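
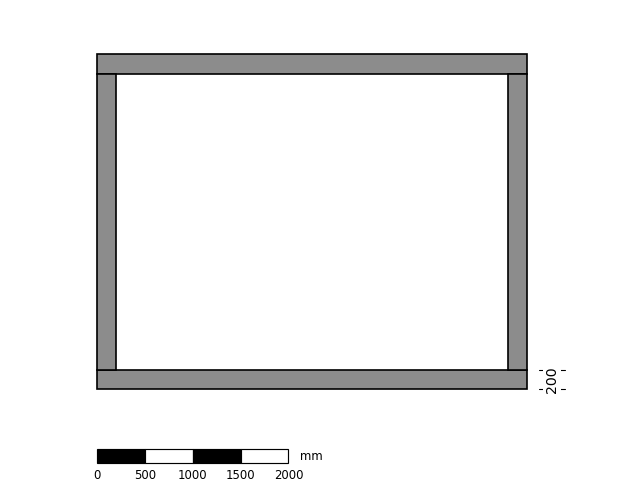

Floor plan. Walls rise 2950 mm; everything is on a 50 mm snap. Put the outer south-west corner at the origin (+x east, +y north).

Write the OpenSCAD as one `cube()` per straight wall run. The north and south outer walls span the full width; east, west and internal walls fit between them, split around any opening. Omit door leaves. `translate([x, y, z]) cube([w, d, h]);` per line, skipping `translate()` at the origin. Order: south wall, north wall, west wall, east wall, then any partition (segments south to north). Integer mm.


cube([4500, 200, 2950]);
translate([0, 3300, 0]) cube([4500, 200, 2950]);
translate([0, 200, 0]) cube([200, 3100, 2950]);
translate([4300, 200, 0]) cube([200, 3100, 2950]);


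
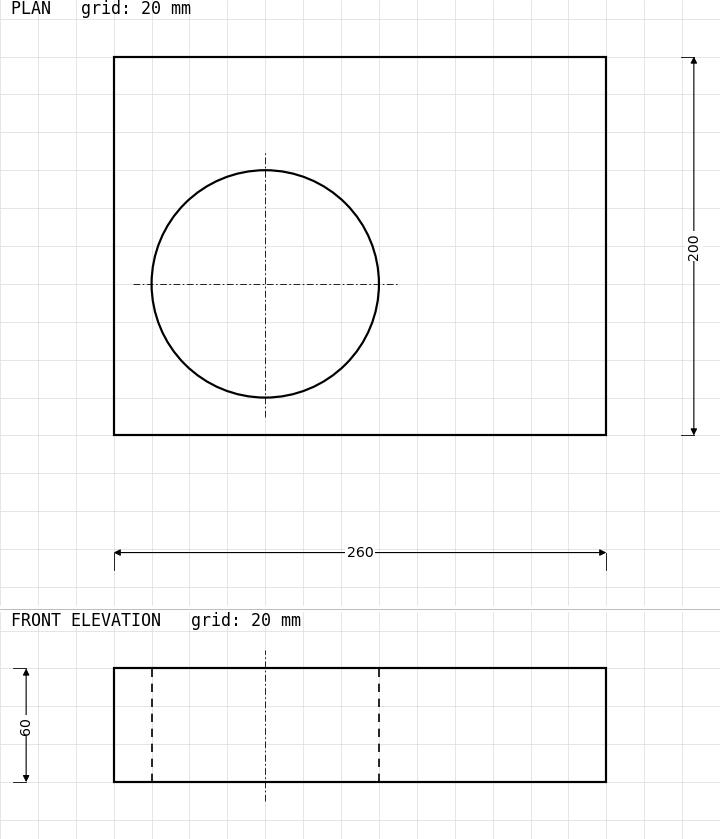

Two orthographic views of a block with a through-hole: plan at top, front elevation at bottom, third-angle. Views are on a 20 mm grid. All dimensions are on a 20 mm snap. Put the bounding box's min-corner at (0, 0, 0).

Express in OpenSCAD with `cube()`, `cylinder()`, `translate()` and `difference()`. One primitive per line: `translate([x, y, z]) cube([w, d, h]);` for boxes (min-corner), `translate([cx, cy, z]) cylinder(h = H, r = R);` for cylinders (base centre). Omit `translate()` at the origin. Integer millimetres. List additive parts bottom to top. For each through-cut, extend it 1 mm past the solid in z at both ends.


difference() {
  cube([260, 200, 60]);
  translate([80, 80, -1]) cylinder(h = 62, r = 60);
}


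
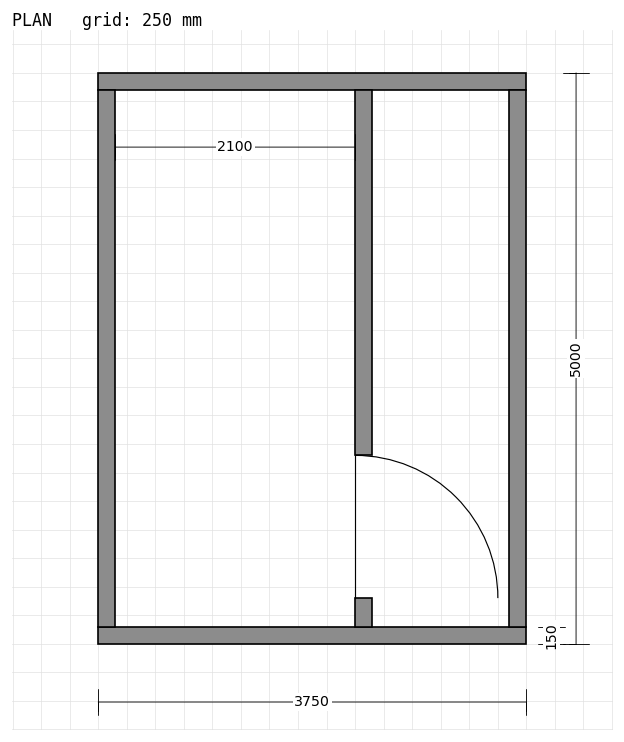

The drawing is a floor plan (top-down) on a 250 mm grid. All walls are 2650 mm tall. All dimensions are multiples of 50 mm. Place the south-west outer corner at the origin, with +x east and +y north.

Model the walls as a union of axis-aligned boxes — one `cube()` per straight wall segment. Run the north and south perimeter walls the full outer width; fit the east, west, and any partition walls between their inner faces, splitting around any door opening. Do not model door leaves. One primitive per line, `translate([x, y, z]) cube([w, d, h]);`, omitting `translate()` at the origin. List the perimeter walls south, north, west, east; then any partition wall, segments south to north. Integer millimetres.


cube([3750, 150, 2650]);
translate([0, 4850, 0]) cube([3750, 150, 2650]);
translate([0, 150, 0]) cube([150, 4700, 2650]);
translate([3600, 150, 0]) cube([150, 4700, 2650]);
translate([2250, 150, 0]) cube([150, 250, 2650]);
translate([2250, 1650, 0]) cube([150, 3200, 2650]);


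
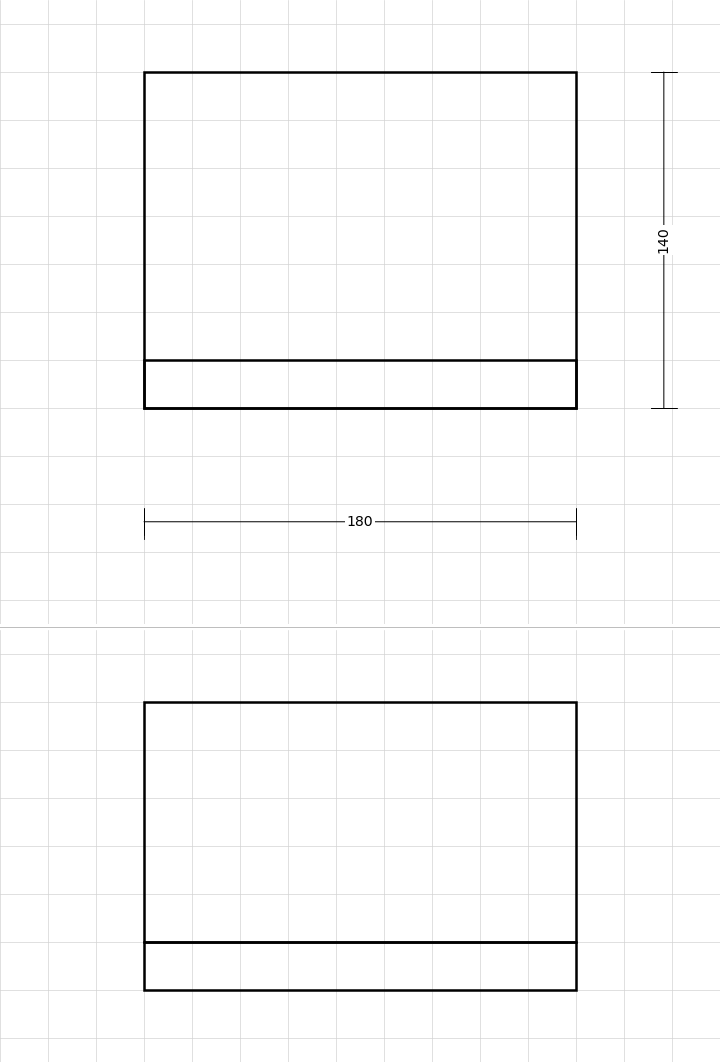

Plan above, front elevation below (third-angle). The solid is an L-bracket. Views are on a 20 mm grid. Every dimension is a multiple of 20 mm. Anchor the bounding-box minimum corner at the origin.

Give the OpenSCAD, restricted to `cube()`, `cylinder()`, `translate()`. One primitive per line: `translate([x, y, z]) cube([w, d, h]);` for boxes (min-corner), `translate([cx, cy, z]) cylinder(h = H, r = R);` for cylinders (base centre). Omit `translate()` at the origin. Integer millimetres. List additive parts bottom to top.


cube([180, 140, 20]);
translate([0, 0, 20]) cube([180, 20, 100]);


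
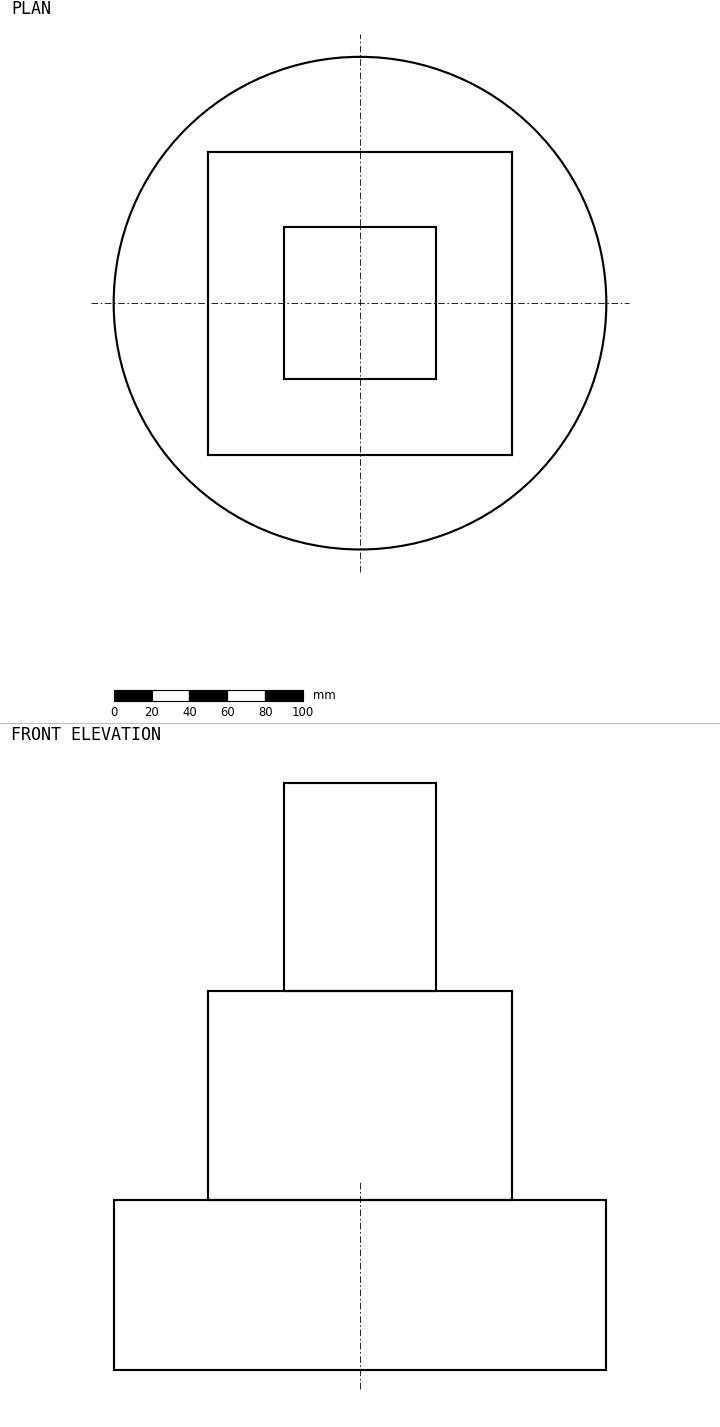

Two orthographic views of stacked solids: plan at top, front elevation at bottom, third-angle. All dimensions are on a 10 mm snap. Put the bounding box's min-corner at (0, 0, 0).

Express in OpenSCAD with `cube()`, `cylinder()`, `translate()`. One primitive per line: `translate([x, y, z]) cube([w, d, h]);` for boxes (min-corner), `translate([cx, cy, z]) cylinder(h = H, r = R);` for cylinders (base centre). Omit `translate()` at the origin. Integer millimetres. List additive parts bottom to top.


translate([130, 130, 0]) cylinder(h = 90, r = 130);
translate([50, 50, 90]) cube([160, 160, 110]);
translate([90, 90, 200]) cube([80, 80, 110]);


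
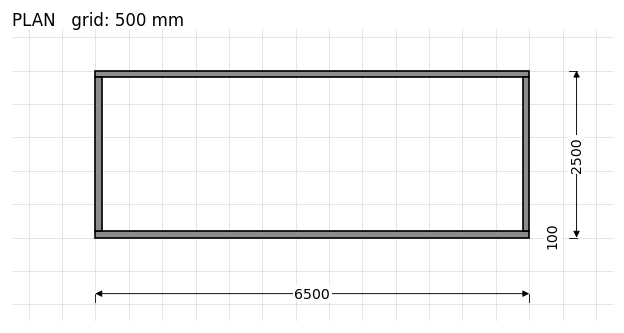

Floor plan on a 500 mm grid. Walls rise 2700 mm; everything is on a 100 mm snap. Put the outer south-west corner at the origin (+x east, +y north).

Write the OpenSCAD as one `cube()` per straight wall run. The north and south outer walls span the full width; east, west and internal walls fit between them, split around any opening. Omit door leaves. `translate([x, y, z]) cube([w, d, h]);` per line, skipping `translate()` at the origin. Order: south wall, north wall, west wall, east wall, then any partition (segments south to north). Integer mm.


cube([6500, 100, 2700]);
translate([0, 2400, 0]) cube([6500, 100, 2700]);
translate([0, 100, 0]) cube([100, 2300, 2700]);
translate([6400, 100, 0]) cube([100, 2300, 2700]);


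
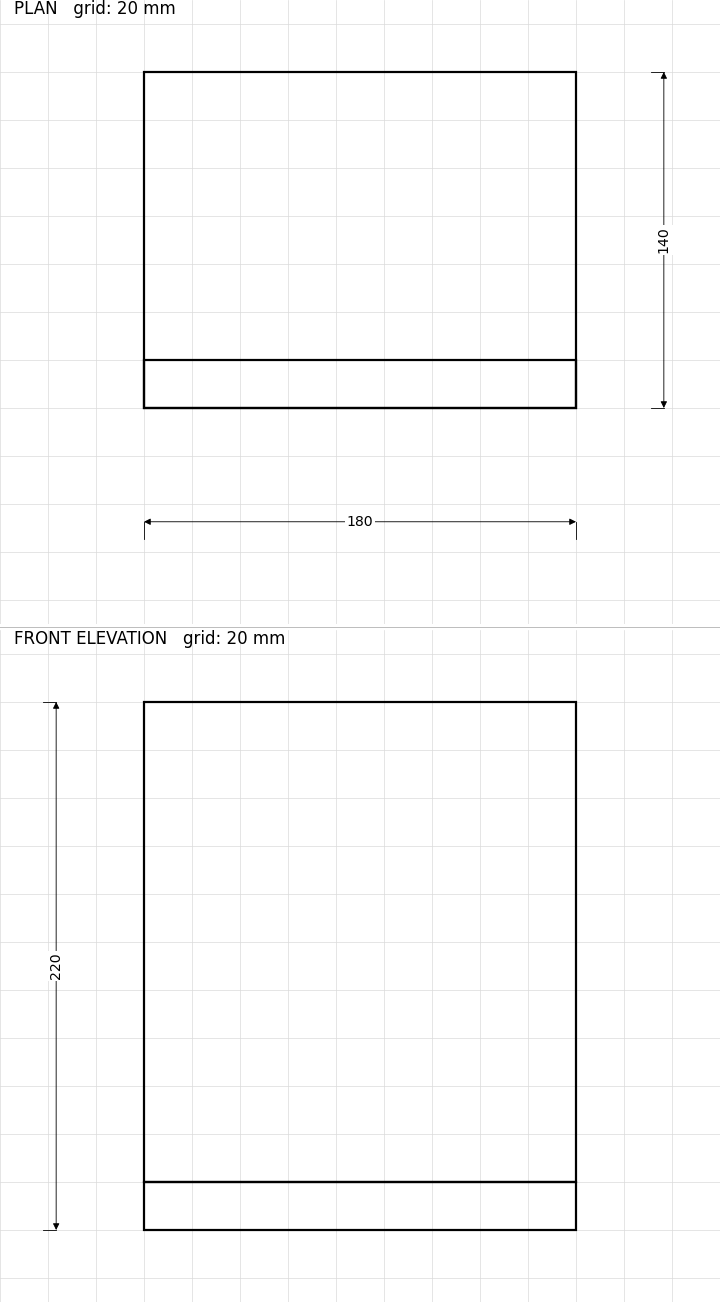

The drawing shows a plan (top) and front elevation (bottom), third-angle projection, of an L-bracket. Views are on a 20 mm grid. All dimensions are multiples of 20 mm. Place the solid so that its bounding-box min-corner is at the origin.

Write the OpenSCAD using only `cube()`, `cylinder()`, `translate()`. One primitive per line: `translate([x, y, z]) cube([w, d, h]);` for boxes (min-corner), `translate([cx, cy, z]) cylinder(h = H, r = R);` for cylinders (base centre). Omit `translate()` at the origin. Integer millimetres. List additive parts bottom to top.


cube([180, 140, 20]);
translate([0, 0, 20]) cube([180, 20, 200]);


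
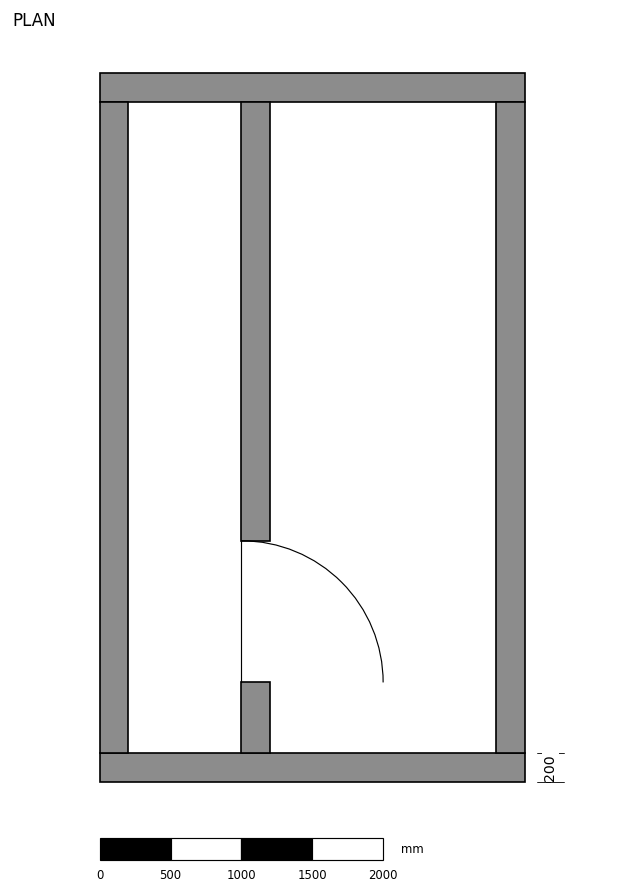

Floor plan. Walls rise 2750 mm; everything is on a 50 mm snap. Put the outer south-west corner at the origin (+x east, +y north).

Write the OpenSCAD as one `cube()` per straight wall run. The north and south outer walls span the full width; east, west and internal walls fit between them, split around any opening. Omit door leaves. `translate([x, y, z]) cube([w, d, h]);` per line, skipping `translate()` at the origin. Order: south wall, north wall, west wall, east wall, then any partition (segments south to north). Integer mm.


cube([3000, 200, 2750]);
translate([0, 4800, 0]) cube([3000, 200, 2750]);
translate([0, 200, 0]) cube([200, 4600, 2750]);
translate([2800, 200, 0]) cube([200, 4600, 2750]);
translate([1000, 200, 0]) cube([200, 500, 2750]);
translate([1000, 1700, 0]) cube([200, 3100, 2750]);


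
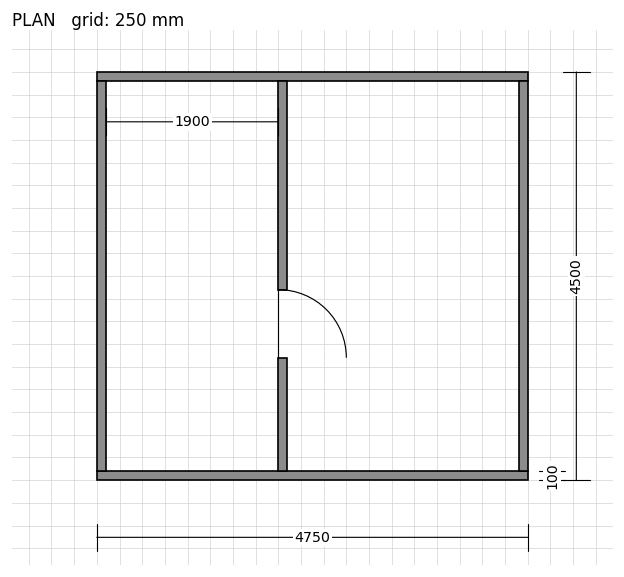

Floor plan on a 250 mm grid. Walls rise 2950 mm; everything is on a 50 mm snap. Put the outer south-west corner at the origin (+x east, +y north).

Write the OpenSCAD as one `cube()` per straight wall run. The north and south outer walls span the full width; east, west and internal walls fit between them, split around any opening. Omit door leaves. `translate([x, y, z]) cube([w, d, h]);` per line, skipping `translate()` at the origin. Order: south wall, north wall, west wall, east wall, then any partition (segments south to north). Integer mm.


cube([4750, 100, 2950]);
translate([0, 4400, 0]) cube([4750, 100, 2950]);
translate([0, 100, 0]) cube([100, 4300, 2950]);
translate([4650, 100, 0]) cube([100, 4300, 2950]);
translate([2000, 100, 0]) cube([100, 1250, 2950]);
translate([2000, 2100, 0]) cube([100, 2300, 2950]);


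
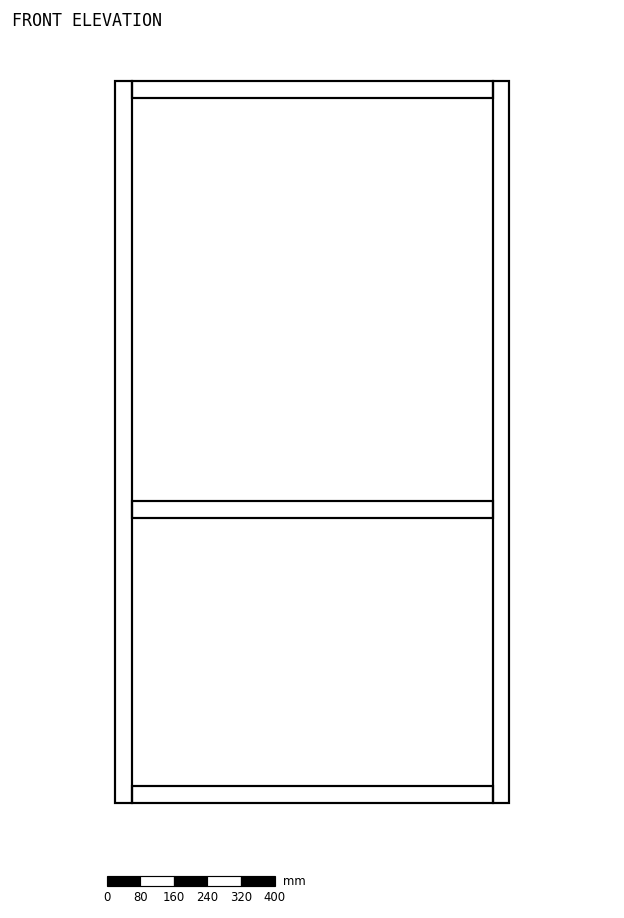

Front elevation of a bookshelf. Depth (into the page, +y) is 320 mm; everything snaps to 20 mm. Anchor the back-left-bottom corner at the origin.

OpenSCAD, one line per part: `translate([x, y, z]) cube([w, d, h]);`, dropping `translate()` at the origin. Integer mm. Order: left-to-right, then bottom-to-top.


cube([40, 320, 1720]);
translate([40, 0, 0]) cube([860, 320, 40]);
translate([40, 0, 680]) cube([860, 320, 40]);
translate([40, 0, 1680]) cube([860, 320, 40]);
translate([900, 0, 0]) cube([40, 320, 1720]);


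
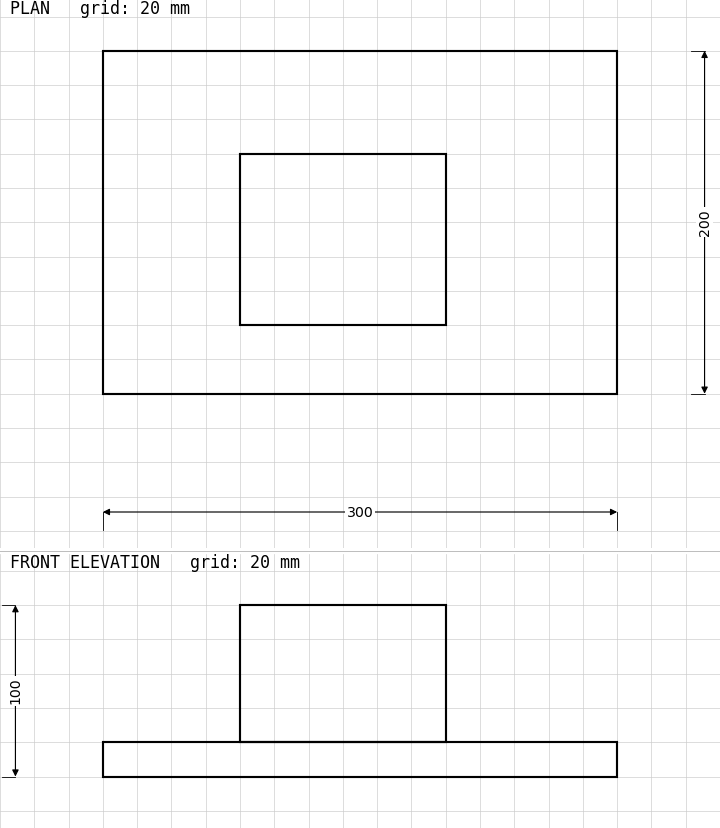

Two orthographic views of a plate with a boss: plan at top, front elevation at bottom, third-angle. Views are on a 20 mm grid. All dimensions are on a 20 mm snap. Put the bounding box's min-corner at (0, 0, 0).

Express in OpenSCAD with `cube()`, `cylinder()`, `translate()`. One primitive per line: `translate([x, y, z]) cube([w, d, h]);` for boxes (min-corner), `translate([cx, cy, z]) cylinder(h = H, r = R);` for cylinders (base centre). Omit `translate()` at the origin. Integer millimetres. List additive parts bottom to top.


cube([300, 200, 20]);
translate([80, 40, 20]) cube([120, 100, 80]);


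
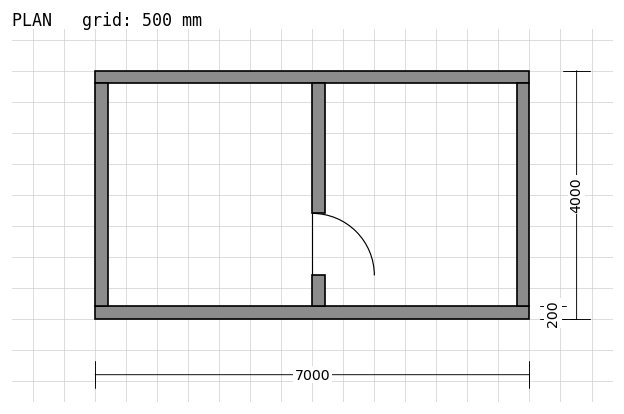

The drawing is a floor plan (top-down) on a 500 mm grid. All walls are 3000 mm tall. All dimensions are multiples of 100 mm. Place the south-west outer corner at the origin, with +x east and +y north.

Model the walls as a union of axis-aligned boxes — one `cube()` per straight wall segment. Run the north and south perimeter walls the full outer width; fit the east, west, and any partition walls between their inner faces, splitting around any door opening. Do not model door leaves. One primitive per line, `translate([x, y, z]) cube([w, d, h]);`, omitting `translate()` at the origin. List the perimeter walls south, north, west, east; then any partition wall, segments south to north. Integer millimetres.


cube([7000, 200, 3000]);
translate([0, 3800, 0]) cube([7000, 200, 3000]);
translate([0, 200, 0]) cube([200, 3600, 3000]);
translate([6800, 200, 0]) cube([200, 3600, 3000]);
translate([3500, 200, 0]) cube([200, 500, 3000]);
translate([3500, 1700, 0]) cube([200, 2100, 3000]);


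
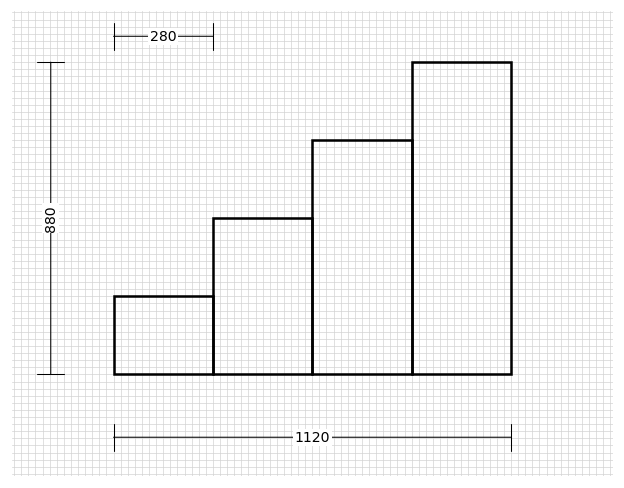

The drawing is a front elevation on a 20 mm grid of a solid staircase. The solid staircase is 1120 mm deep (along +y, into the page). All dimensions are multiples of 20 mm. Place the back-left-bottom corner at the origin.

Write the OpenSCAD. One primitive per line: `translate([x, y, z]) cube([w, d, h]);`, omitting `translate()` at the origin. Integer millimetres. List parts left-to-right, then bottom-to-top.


cube([280, 1120, 220]);
translate([280, 0, 0]) cube([280, 1120, 440]);
translate([560, 0, 0]) cube([280, 1120, 660]);
translate([840, 0, 0]) cube([280, 1120, 880]);


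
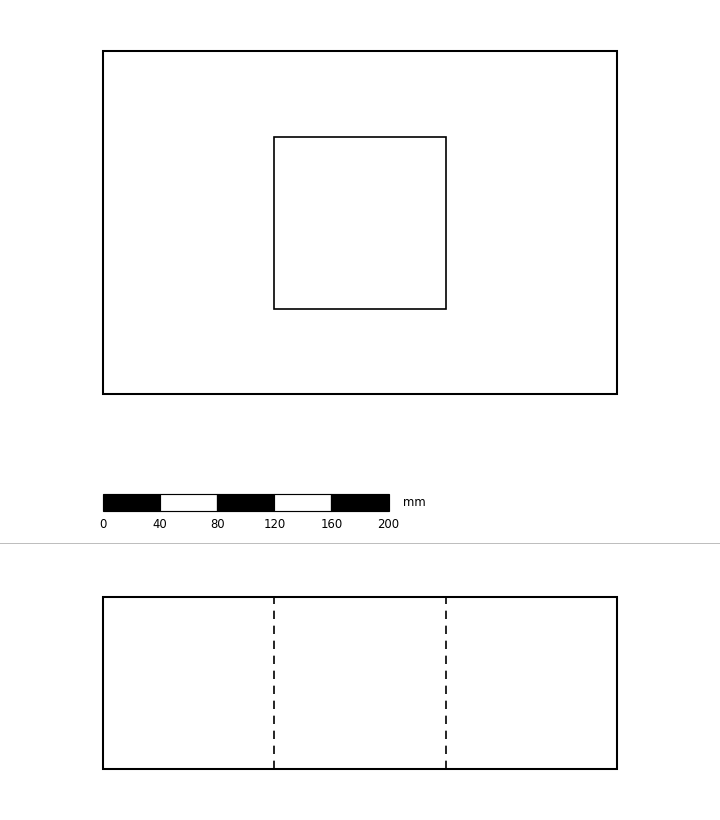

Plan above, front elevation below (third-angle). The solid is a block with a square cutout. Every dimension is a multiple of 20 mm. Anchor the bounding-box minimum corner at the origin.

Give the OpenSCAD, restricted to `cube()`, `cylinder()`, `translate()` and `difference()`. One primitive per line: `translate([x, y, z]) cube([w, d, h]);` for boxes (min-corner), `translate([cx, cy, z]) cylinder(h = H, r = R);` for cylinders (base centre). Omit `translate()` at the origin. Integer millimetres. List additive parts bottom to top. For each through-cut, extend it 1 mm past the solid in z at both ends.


difference() {
  cube([360, 240, 120]);
  translate([120, 60, -1]) cube([120, 120, 122]);
}


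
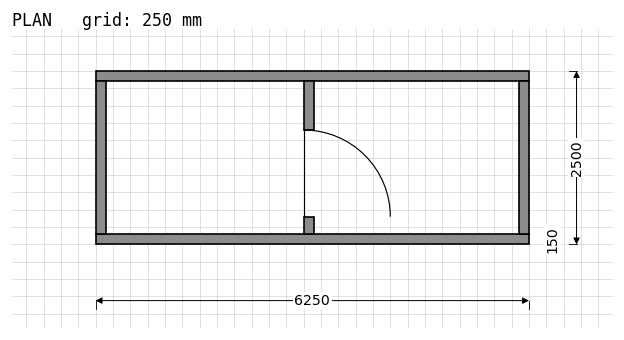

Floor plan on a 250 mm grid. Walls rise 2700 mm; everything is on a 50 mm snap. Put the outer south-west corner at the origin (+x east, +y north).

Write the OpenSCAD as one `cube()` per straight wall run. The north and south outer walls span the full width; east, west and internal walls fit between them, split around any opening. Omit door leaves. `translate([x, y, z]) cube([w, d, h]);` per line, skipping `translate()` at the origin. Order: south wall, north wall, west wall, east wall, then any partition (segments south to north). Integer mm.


cube([6250, 150, 2700]);
translate([0, 2350, 0]) cube([6250, 150, 2700]);
translate([0, 150, 0]) cube([150, 2200, 2700]);
translate([6100, 150, 0]) cube([150, 2200, 2700]);
translate([3000, 150, 0]) cube([150, 250, 2700]);
translate([3000, 1650, 0]) cube([150, 700, 2700]);


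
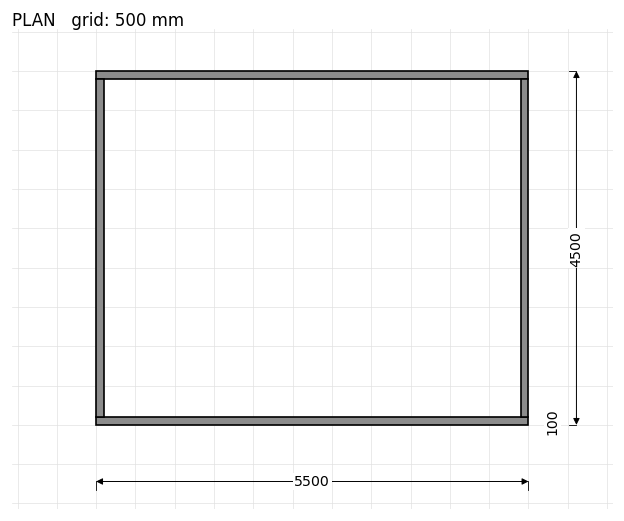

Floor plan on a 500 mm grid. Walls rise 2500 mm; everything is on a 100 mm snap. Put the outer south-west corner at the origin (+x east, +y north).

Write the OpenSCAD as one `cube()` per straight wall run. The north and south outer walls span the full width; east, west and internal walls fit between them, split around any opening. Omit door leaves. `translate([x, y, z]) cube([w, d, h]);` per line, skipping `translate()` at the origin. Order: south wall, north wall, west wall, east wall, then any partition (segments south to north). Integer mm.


cube([5500, 100, 2500]);
translate([0, 4400, 0]) cube([5500, 100, 2500]);
translate([0, 100, 0]) cube([100, 4300, 2500]);
translate([5400, 100, 0]) cube([100, 4300, 2500]);


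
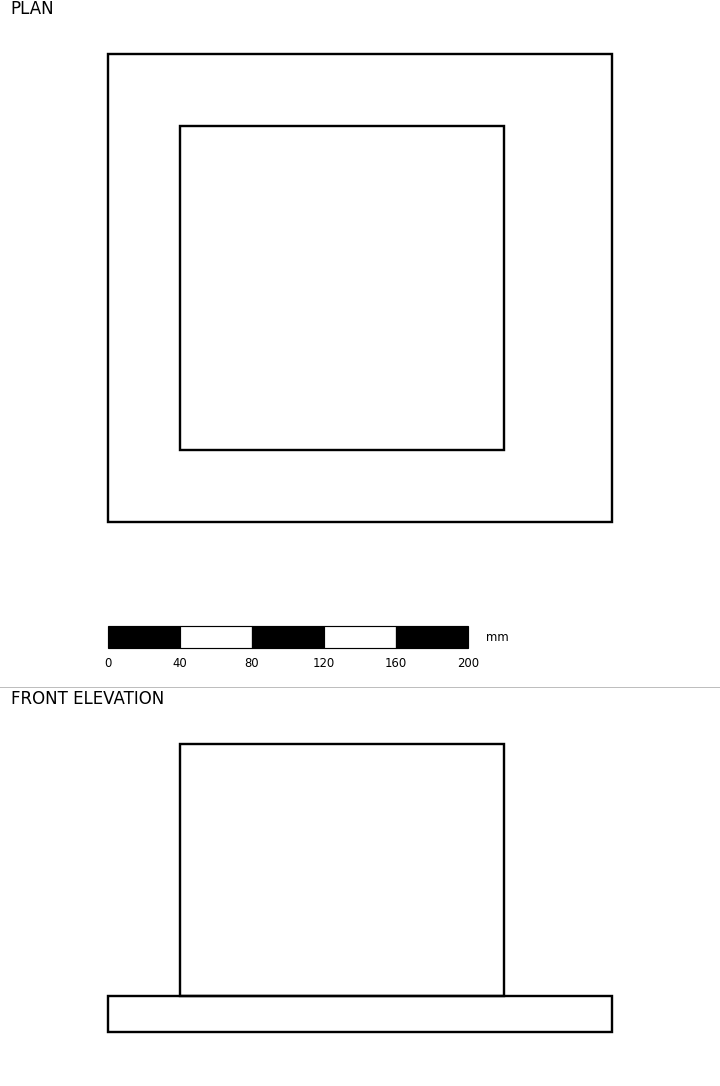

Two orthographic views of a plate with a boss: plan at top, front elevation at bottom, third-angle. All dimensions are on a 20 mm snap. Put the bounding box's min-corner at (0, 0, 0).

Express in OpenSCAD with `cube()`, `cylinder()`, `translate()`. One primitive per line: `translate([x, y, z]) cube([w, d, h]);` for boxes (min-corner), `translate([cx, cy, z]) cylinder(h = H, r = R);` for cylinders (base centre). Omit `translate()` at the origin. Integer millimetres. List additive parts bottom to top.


cube([280, 260, 20]);
translate([40, 40, 20]) cube([180, 180, 140]);


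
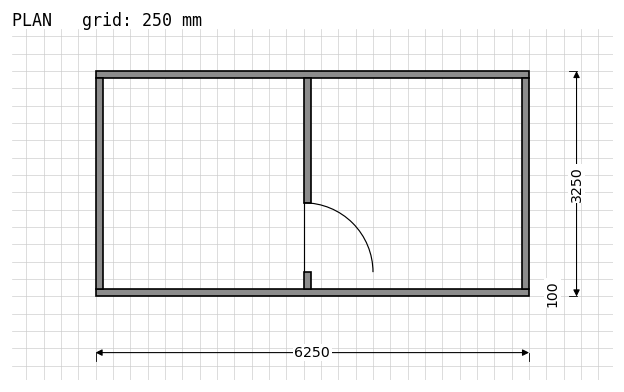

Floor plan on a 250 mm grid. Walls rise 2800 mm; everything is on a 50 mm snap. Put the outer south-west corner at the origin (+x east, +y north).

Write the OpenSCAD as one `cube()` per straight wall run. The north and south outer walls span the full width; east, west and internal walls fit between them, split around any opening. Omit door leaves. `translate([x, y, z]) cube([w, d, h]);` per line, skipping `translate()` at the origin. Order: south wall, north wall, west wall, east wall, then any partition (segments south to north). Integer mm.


cube([6250, 100, 2800]);
translate([0, 3150, 0]) cube([6250, 100, 2800]);
translate([0, 100, 0]) cube([100, 3050, 2800]);
translate([6150, 100, 0]) cube([100, 3050, 2800]);
translate([3000, 100, 0]) cube([100, 250, 2800]);
translate([3000, 1350, 0]) cube([100, 1800, 2800]);


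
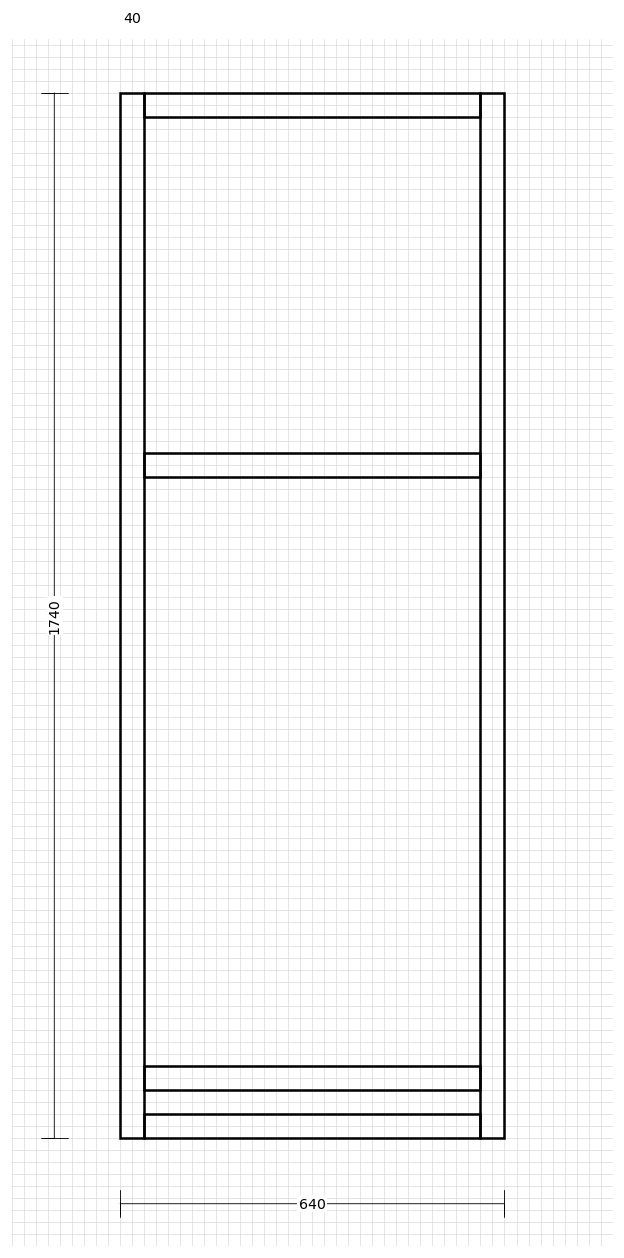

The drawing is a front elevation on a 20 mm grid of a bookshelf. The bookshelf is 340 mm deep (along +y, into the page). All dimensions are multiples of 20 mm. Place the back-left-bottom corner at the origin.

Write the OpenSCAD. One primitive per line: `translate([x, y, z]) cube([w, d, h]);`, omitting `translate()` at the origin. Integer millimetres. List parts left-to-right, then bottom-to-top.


cube([40, 340, 1740]);
translate([40, 0, 0]) cube([560, 340, 40]);
translate([40, 0, 80]) cube([560, 340, 40]);
translate([40, 0, 1100]) cube([560, 340, 40]);
translate([40, 0, 1700]) cube([560, 340, 40]);
translate([600, 0, 0]) cube([40, 340, 1740]);


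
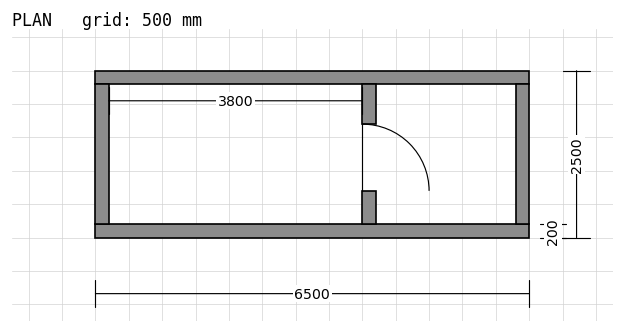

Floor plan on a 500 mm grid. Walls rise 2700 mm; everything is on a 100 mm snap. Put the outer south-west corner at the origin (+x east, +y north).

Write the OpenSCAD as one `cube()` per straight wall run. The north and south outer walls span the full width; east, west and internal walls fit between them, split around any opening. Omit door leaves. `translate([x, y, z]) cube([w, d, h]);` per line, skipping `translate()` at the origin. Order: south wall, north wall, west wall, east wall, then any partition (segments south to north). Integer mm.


cube([6500, 200, 2700]);
translate([0, 2300, 0]) cube([6500, 200, 2700]);
translate([0, 200, 0]) cube([200, 2100, 2700]);
translate([6300, 200, 0]) cube([200, 2100, 2700]);
translate([4000, 200, 0]) cube([200, 500, 2700]);
translate([4000, 1700, 0]) cube([200, 600, 2700]);


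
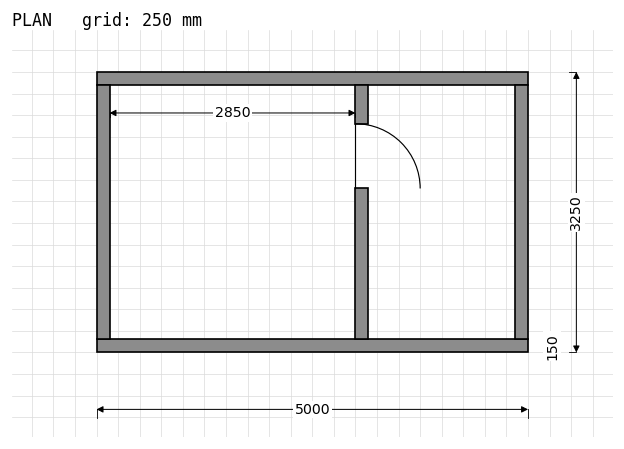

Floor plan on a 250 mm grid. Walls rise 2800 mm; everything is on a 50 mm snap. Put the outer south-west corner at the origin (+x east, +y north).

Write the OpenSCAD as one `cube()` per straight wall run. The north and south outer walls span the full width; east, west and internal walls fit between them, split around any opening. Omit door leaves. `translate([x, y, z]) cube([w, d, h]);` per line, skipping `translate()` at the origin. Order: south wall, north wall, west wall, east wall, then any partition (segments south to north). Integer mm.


cube([5000, 150, 2800]);
translate([0, 3100, 0]) cube([5000, 150, 2800]);
translate([0, 150, 0]) cube([150, 2950, 2800]);
translate([4850, 150, 0]) cube([150, 2950, 2800]);
translate([3000, 150, 0]) cube([150, 1750, 2800]);
translate([3000, 2650, 0]) cube([150, 450, 2800]);


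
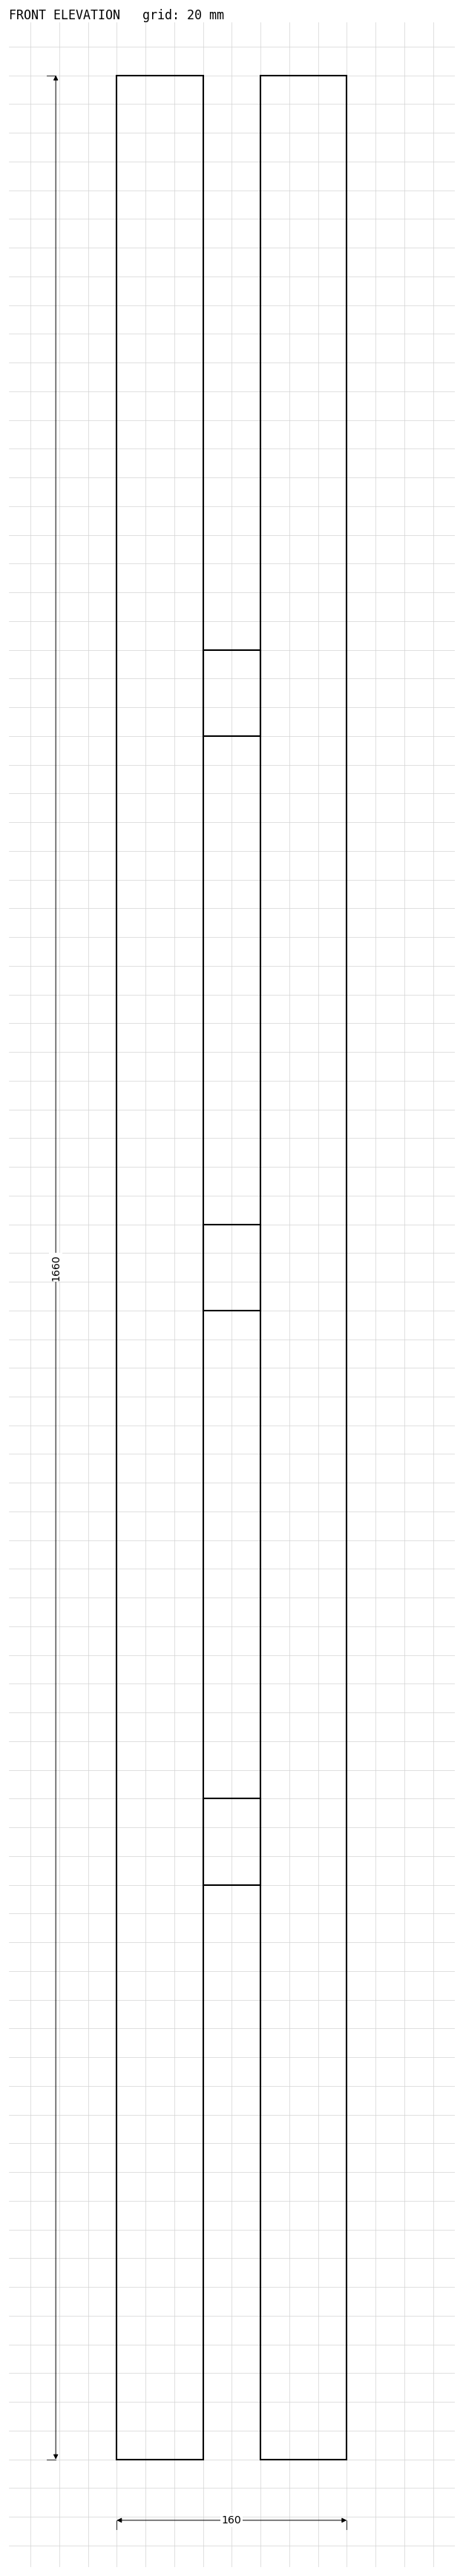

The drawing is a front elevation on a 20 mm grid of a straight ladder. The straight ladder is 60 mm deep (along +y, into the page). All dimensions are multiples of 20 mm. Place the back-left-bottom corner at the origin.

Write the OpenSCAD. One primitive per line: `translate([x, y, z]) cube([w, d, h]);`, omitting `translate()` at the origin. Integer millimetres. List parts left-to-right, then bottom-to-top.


cube([60, 60, 1660]);
translate([60, 0, 400]) cube([40, 60, 60]);
translate([60, 0, 800]) cube([40, 60, 60]);
translate([60, 0, 1200]) cube([40, 60, 60]);
translate([100, 0, 0]) cube([60, 60, 1660]);


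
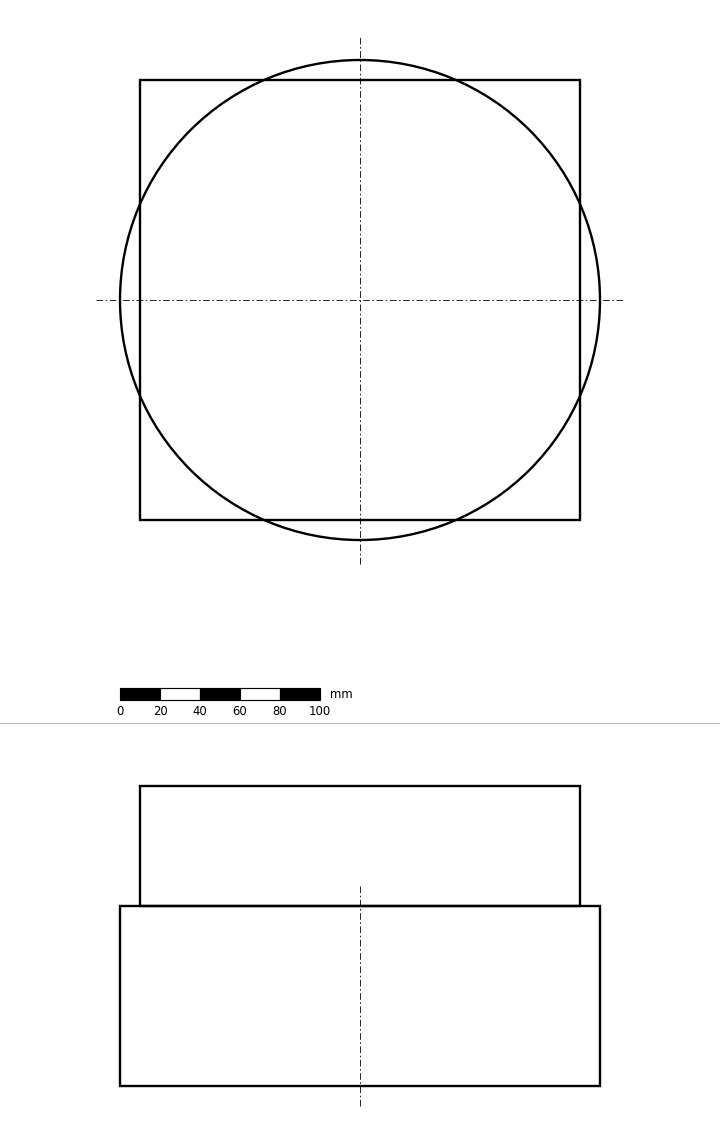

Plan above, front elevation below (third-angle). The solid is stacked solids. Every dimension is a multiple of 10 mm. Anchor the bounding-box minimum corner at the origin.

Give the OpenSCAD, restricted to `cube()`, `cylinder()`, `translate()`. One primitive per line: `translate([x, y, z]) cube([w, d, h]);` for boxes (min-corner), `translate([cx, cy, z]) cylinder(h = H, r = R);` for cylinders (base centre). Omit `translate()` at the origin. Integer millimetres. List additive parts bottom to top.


translate([120, 120, 0]) cylinder(h = 90, r = 120);
translate([10, 10, 90]) cube([220, 220, 60]);


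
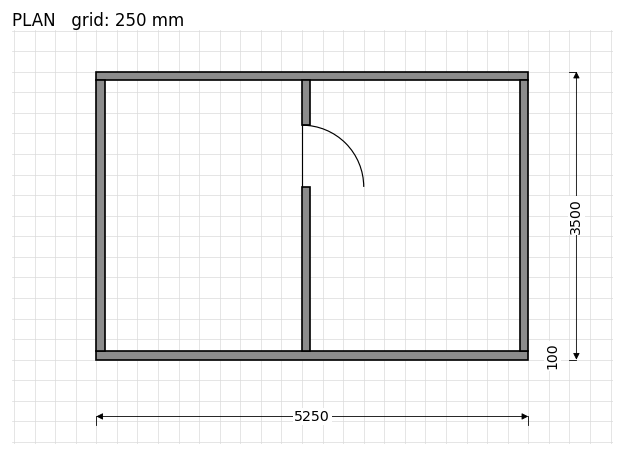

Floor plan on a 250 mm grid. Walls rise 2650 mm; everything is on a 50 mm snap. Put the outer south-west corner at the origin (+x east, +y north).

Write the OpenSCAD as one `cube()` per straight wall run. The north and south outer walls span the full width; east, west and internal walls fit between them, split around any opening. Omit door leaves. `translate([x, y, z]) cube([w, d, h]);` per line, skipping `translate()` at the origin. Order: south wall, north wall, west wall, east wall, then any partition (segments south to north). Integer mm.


cube([5250, 100, 2650]);
translate([0, 3400, 0]) cube([5250, 100, 2650]);
translate([0, 100, 0]) cube([100, 3300, 2650]);
translate([5150, 100, 0]) cube([100, 3300, 2650]);
translate([2500, 100, 0]) cube([100, 2000, 2650]);
translate([2500, 2850, 0]) cube([100, 550, 2650]);


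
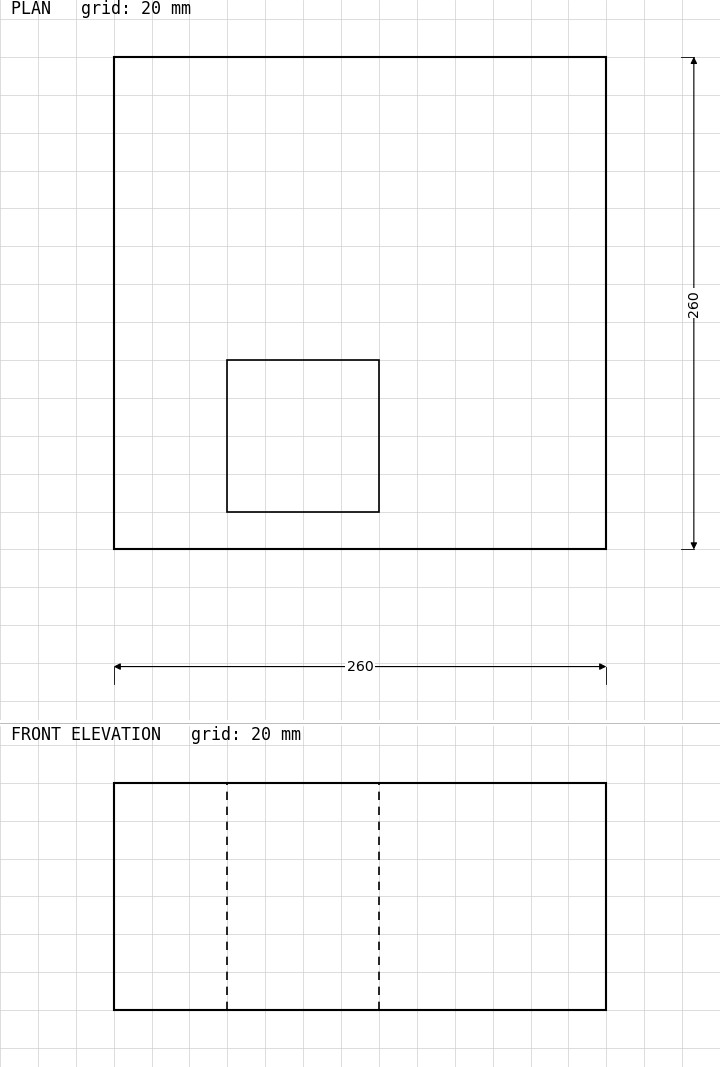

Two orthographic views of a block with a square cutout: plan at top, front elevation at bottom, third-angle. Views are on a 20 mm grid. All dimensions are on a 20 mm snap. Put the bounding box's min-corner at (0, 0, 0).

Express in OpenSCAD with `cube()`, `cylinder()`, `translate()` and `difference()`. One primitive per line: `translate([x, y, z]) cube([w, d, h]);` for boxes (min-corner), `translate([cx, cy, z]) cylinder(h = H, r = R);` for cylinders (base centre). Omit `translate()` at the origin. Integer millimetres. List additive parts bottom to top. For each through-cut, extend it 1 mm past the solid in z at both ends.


difference() {
  cube([260, 260, 120]);
  translate([60, 20, -1]) cube([80, 80, 122]);
}


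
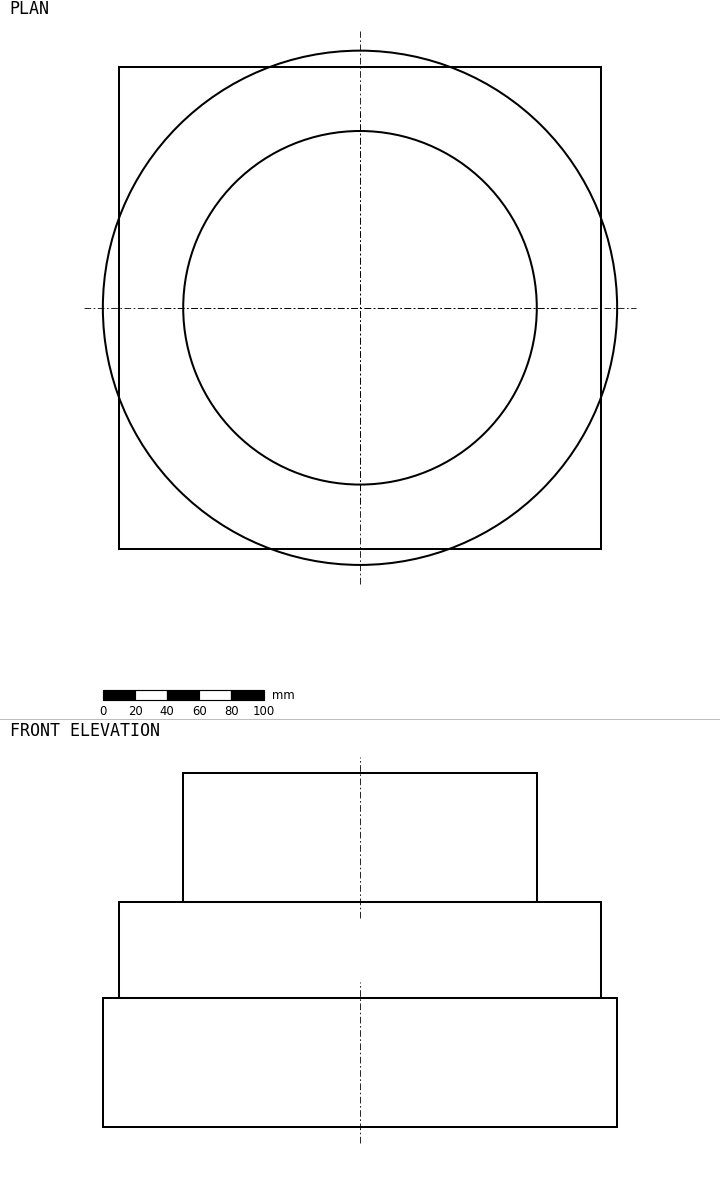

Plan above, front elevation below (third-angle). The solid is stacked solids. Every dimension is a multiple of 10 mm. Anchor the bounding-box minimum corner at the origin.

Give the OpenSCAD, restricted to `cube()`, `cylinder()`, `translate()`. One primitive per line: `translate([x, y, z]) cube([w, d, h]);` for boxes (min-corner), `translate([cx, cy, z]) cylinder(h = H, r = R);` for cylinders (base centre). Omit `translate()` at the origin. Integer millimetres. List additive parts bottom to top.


translate([160, 160, 0]) cylinder(h = 80, r = 160);
translate([10, 10, 80]) cube([300, 300, 60]);
translate([160, 160, 140]) cylinder(h = 80, r = 110);


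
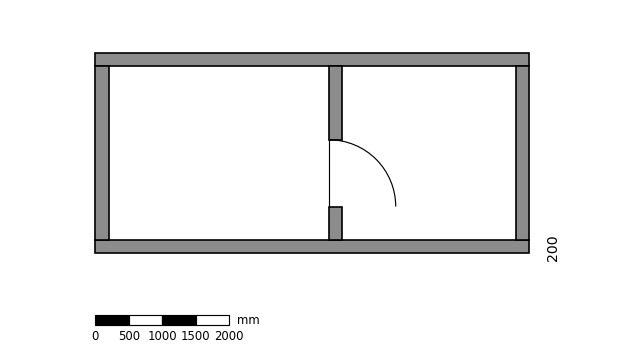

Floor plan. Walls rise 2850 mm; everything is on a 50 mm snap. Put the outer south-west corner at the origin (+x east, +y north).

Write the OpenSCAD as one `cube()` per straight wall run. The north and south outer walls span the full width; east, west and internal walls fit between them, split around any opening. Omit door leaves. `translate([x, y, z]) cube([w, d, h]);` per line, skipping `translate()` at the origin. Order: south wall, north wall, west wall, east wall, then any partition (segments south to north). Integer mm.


cube([6500, 200, 2850]);
translate([0, 2800, 0]) cube([6500, 200, 2850]);
translate([0, 200, 0]) cube([200, 2600, 2850]);
translate([6300, 200, 0]) cube([200, 2600, 2850]);
translate([3500, 200, 0]) cube([200, 500, 2850]);
translate([3500, 1700, 0]) cube([200, 1100, 2850]);


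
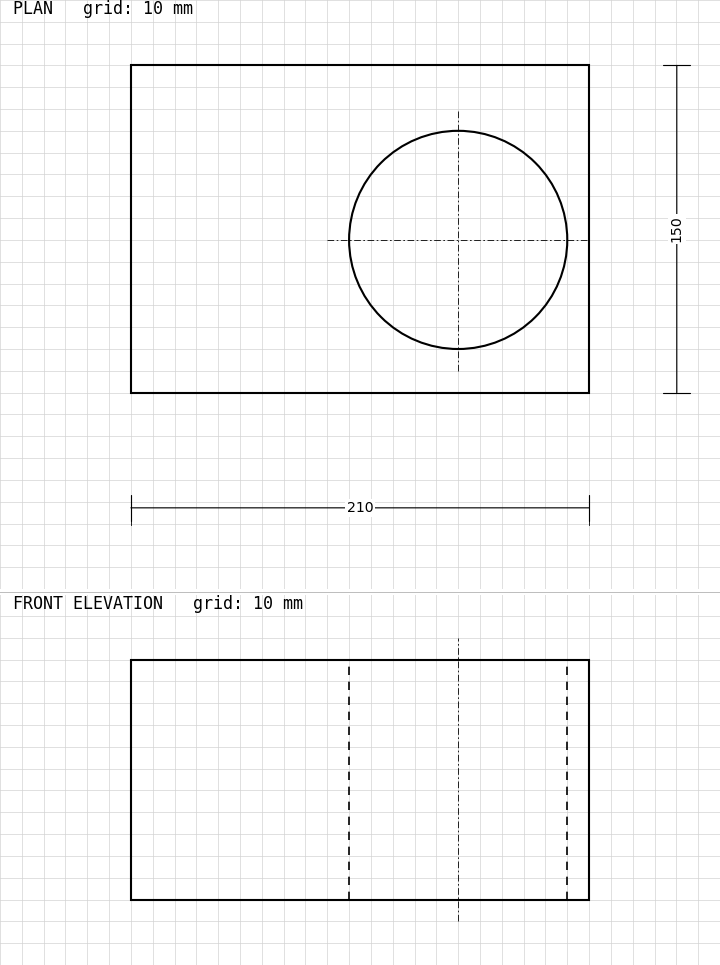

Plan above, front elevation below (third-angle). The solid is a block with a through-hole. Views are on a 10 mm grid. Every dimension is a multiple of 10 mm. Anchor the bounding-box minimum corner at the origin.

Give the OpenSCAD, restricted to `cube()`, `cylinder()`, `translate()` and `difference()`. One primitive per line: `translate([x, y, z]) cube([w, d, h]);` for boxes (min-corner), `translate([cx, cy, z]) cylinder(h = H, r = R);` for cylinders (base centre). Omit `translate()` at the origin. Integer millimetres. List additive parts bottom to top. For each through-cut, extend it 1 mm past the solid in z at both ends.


difference() {
  cube([210, 150, 110]);
  translate([150, 70, -1]) cylinder(h = 112, r = 50);
}


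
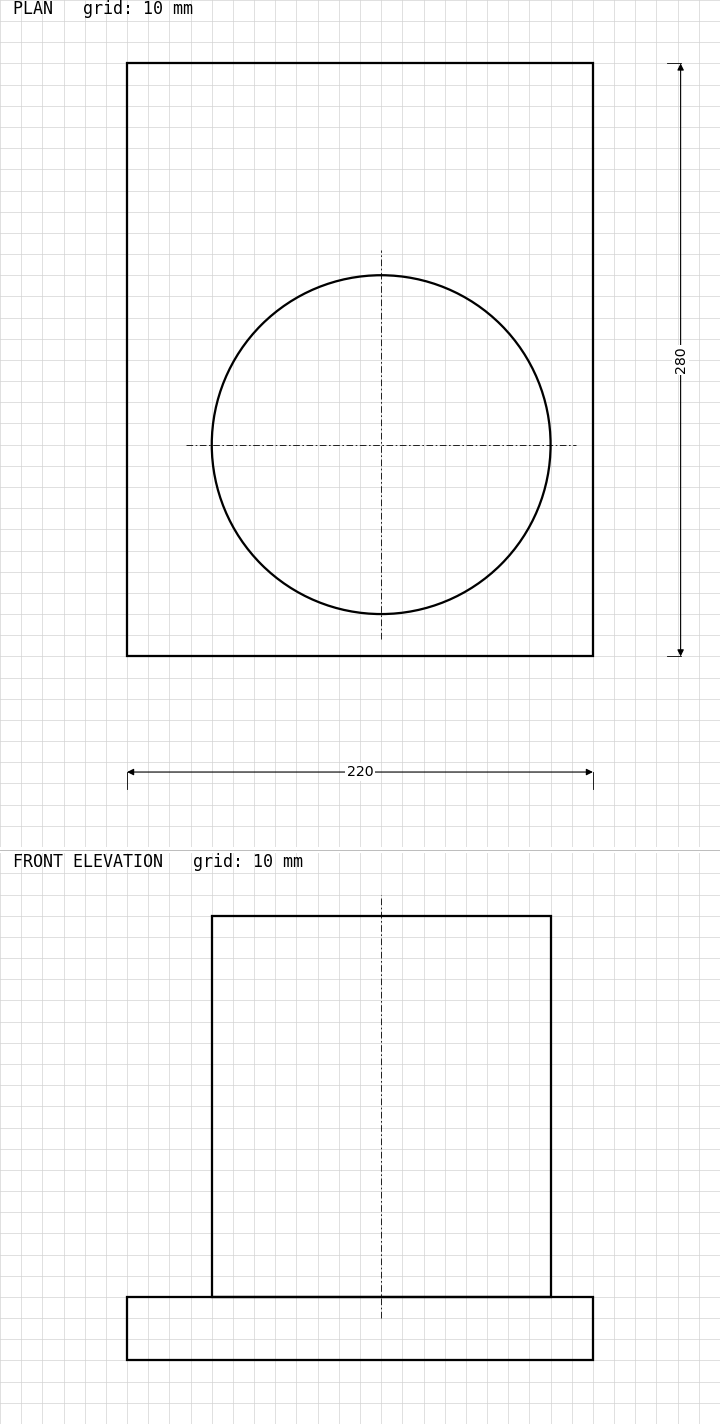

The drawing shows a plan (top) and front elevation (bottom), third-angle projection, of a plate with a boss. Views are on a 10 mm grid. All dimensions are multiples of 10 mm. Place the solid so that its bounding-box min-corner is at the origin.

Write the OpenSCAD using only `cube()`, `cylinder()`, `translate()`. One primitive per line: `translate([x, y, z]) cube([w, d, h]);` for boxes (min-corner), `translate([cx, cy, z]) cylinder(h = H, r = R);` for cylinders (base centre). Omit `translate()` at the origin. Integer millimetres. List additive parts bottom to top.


cube([220, 280, 30]);
translate([120, 100, 30]) cylinder(h = 180, r = 80);


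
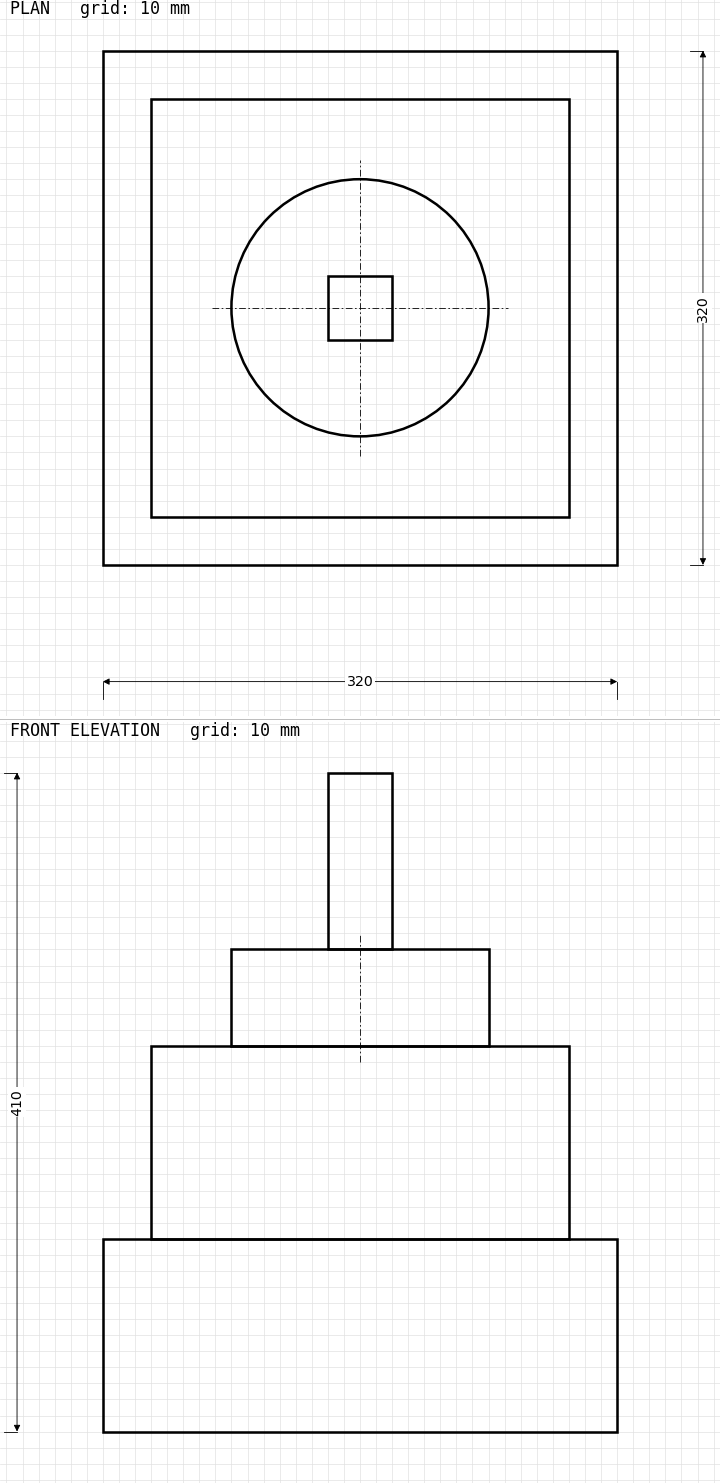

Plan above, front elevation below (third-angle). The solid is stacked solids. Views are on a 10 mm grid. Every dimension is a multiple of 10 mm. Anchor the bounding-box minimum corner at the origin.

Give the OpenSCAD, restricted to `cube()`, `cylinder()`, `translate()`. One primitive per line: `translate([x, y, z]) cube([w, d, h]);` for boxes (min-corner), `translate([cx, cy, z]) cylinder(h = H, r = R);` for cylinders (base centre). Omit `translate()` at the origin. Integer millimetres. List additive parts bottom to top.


cube([320, 320, 120]);
translate([30, 30, 120]) cube([260, 260, 120]);
translate([160, 160, 240]) cylinder(h = 60, r = 80);
translate([140, 140, 300]) cube([40, 40, 110]);


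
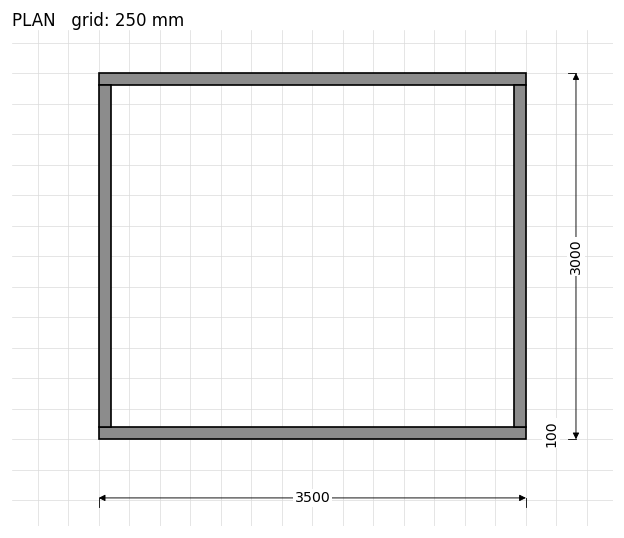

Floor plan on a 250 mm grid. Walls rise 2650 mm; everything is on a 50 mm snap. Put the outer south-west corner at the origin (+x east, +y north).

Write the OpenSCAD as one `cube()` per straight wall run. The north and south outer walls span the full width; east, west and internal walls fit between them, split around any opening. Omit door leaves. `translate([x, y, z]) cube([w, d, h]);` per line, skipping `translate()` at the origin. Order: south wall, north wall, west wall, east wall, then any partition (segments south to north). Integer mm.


cube([3500, 100, 2650]);
translate([0, 2900, 0]) cube([3500, 100, 2650]);
translate([0, 100, 0]) cube([100, 2800, 2650]);
translate([3400, 100, 0]) cube([100, 2800, 2650]);


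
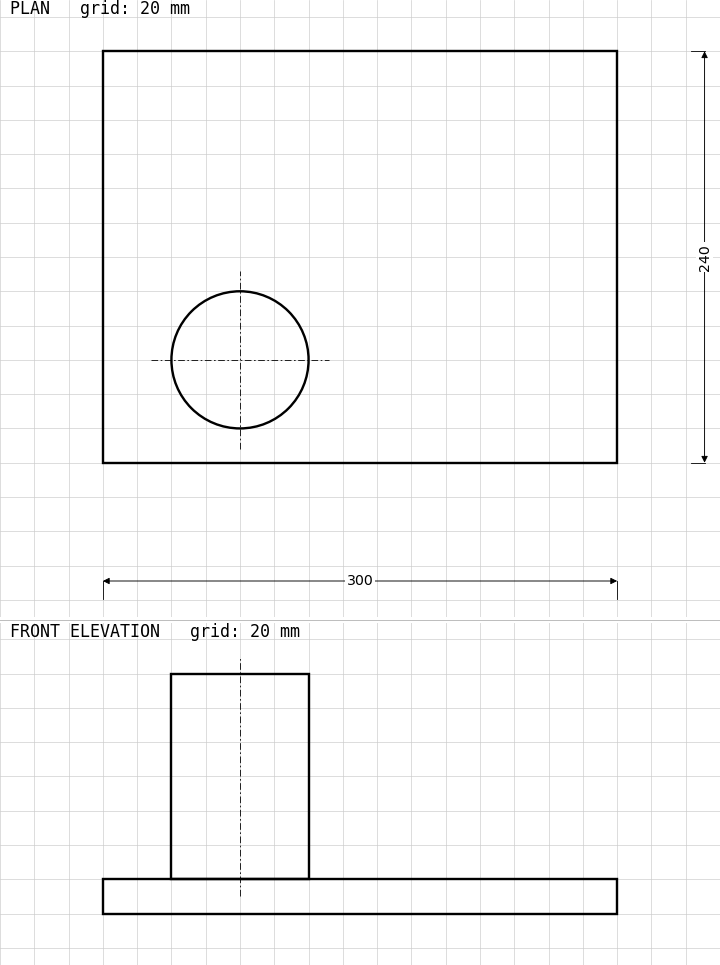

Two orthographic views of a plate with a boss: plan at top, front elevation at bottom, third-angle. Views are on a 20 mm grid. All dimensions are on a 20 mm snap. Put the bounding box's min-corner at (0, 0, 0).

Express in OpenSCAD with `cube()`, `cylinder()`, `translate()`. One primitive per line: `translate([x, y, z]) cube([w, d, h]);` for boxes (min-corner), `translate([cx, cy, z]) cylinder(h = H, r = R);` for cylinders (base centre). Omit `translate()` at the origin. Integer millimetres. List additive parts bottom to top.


cube([300, 240, 20]);
translate([80, 60, 20]) cylinder(h = 120, r = 40);


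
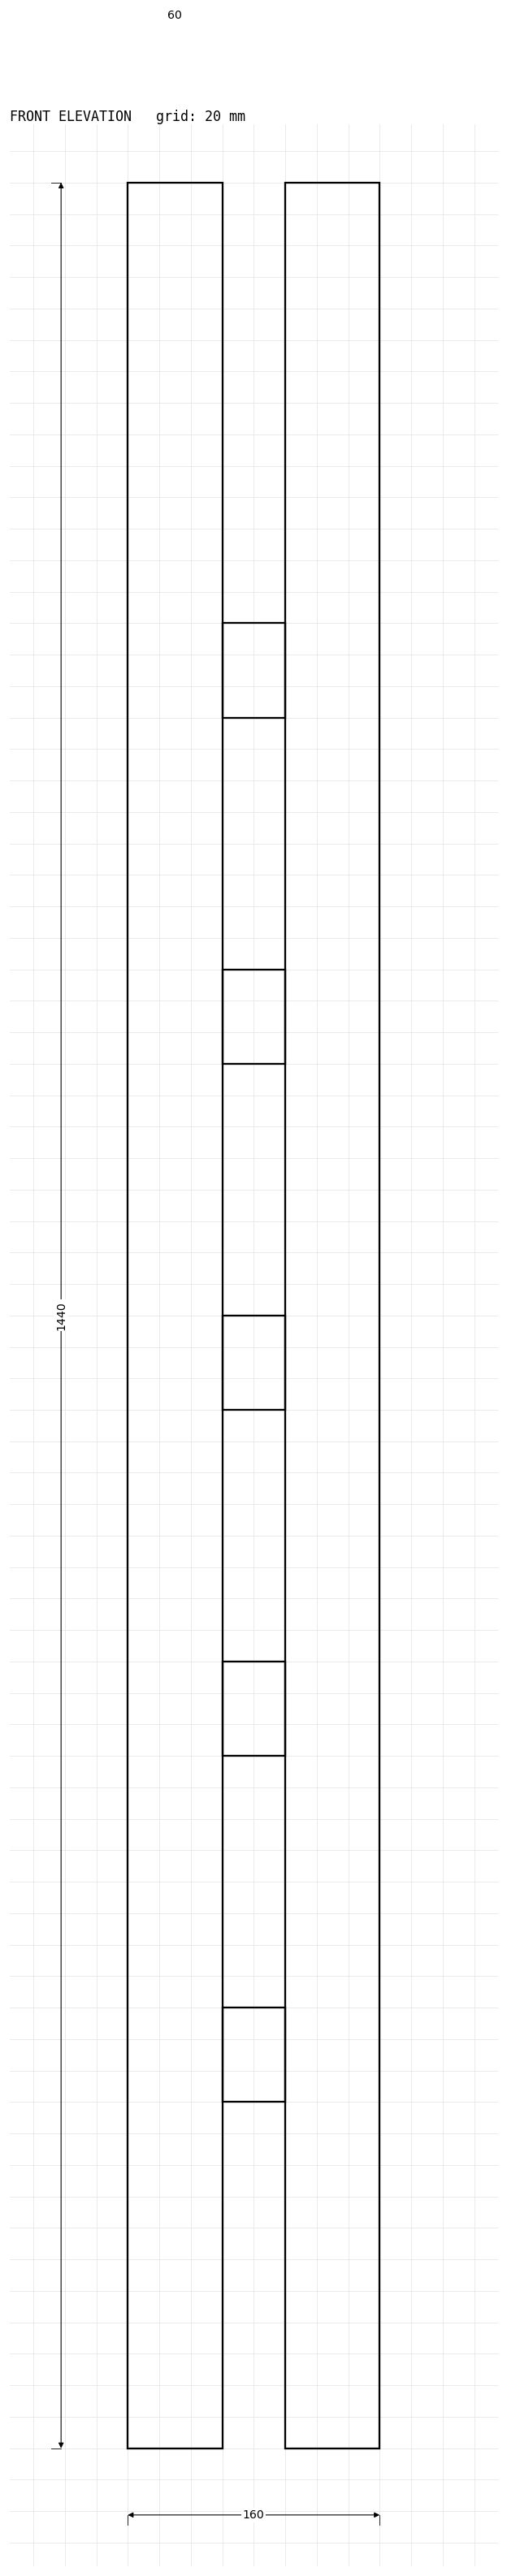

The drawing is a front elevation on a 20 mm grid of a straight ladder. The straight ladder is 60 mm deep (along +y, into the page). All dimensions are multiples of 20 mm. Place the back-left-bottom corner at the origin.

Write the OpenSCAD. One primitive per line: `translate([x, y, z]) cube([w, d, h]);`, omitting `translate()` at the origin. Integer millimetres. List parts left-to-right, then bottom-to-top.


cube([60, 60, 1440]);
translate([60, 0, 220]) cube([40, 60, 60]);
translate([60, 0, 440]) cube([40, 60, 60]);
translate([60, 0, 660]) cube([40, 60, 60]);
translate([60, 0, 880]) cube([40, 60, 60]);
translate([60, 0, 1100]) cube([40, 60, 60]);
translate([100, 0, 0]) cube([60, 60, 1440]);


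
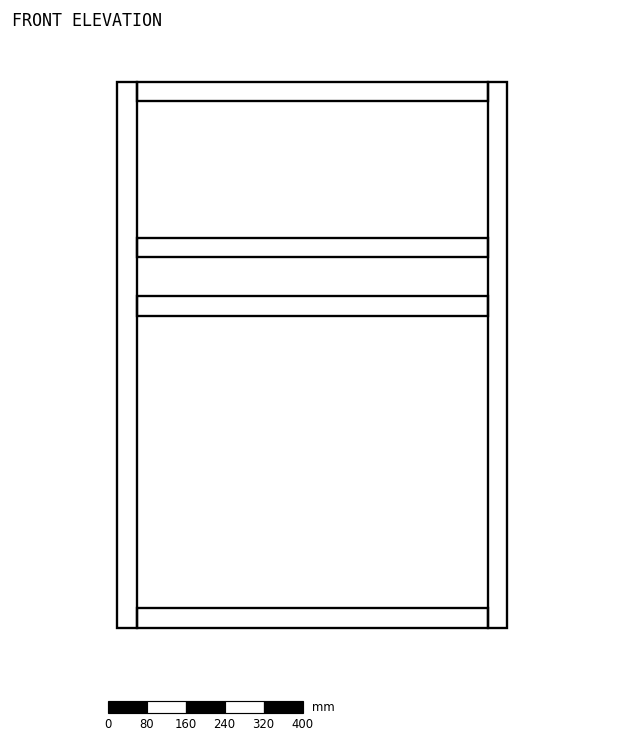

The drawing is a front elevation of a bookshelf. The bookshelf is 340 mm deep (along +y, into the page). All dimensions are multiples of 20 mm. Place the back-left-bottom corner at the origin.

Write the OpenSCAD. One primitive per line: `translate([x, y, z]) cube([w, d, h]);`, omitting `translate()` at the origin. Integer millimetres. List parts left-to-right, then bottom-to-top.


cube([40, 340, 1120]);
translate([40, 0, 0]) cube([720, 340, 40]);
translate([40, 0, 640]) cube([720, 340, 40]);
translate([40, 0, 760]) cube([720, 340, 40]);
translate([40, 0, 1080]) cube([720, 340, 40]);
translate([760, 0, 0]) cube([40, 340, 1120]);


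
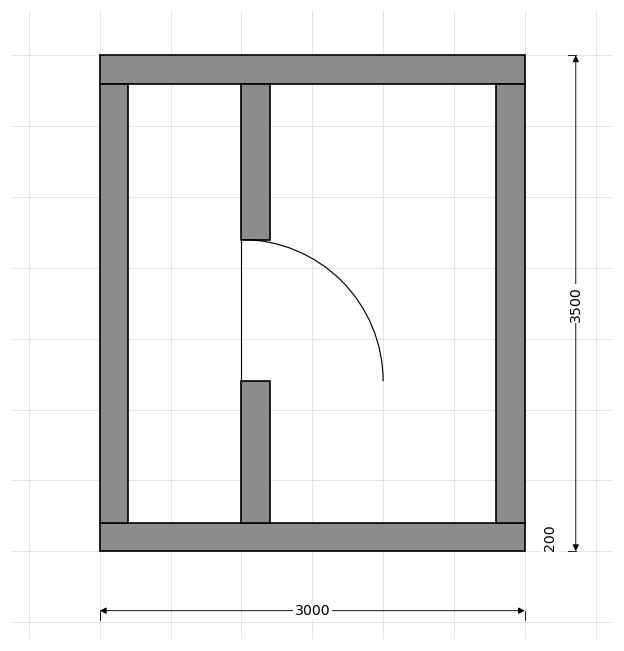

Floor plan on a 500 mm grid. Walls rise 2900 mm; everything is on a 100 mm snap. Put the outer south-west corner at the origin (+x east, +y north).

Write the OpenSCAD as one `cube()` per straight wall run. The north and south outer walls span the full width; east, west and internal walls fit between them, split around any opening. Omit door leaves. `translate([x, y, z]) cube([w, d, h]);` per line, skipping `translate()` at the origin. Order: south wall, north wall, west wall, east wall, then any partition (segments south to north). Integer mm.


cube([3000, 200, 2900]);
translate([0, 3300, 0]) cube([3000, 200, 2900]);
translate([0, 200, 0]) cube([200, 3100, 2900]);
translate([2800, 200, 0]) cube([200, 3100, 2900]);
translate([1000, 200, 0]) cube([200, 1000, 2900]);
translate([1000, 2200, 0]) cube([200, 1100, 2900]);


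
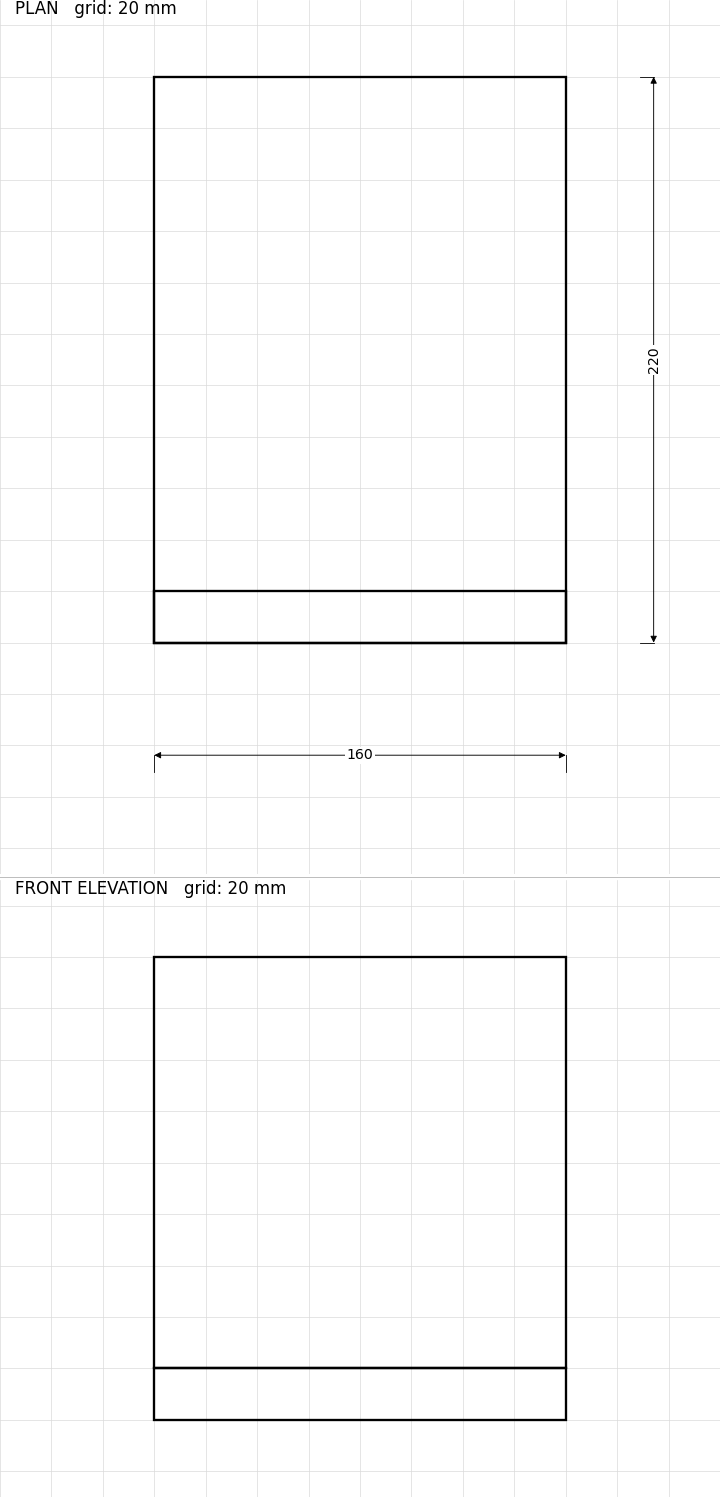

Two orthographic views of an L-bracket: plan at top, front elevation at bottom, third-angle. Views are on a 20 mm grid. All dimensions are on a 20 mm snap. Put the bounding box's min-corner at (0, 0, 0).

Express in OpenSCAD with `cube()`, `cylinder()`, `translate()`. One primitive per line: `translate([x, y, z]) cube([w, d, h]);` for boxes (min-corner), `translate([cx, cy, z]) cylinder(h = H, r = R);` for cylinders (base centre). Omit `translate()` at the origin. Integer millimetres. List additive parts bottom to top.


cube([160, 220, 20]);
translate([0, 0, 20]) cube([160, 20, 160]);
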